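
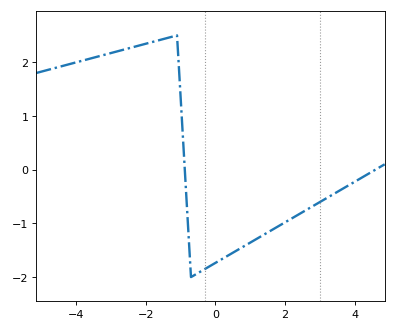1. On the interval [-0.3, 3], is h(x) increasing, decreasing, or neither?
increasing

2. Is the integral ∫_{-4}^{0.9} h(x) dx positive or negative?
positive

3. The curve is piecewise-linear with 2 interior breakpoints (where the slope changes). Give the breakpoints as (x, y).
(-1.1, 2.5); (-0.7, -2)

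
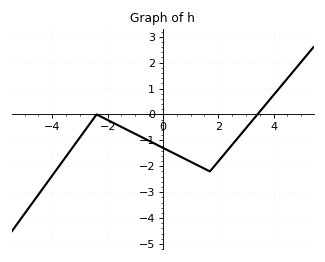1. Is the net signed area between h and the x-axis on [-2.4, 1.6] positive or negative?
negative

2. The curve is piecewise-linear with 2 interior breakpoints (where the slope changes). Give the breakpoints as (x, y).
(-2.4, 0); (1.7, -2.2)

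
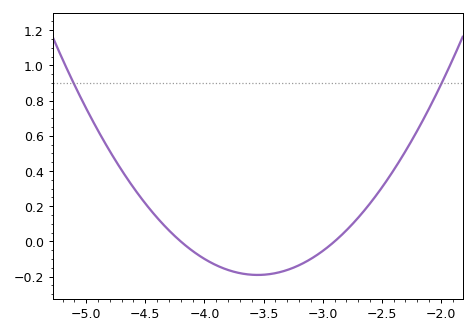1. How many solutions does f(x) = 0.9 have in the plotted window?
2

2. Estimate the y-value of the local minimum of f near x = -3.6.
-0.19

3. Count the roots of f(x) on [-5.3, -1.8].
2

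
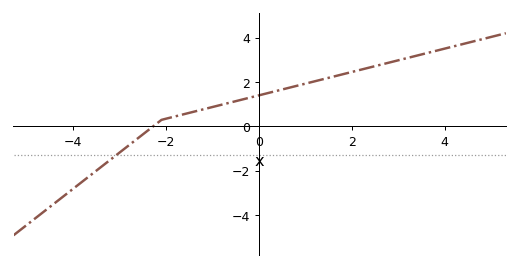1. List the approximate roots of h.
-2.2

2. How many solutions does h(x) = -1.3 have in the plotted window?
1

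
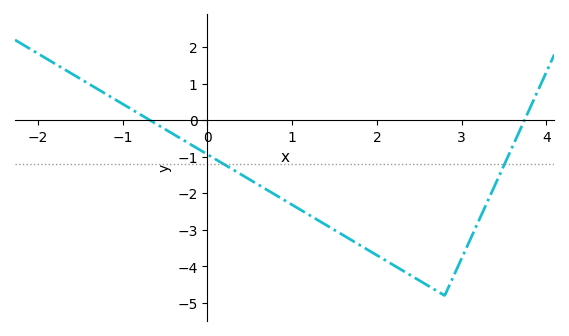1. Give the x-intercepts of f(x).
-0.678, 3.74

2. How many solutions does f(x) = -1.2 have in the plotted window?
2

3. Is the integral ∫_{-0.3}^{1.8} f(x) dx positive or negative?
negative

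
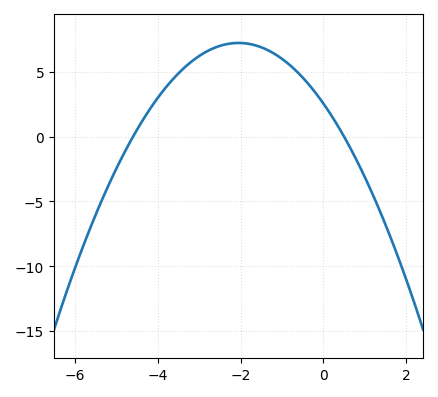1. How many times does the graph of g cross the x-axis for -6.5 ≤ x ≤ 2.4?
2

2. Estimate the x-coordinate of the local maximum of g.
-2.05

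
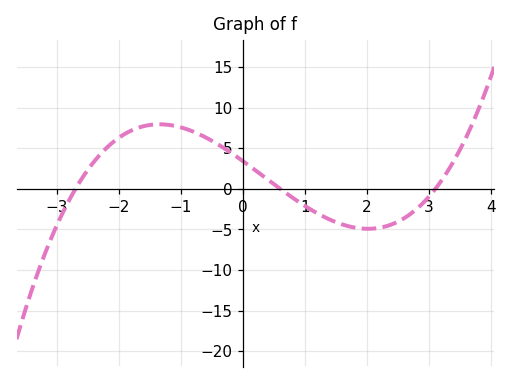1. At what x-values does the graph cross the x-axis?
-2.7, 0.6, 3.1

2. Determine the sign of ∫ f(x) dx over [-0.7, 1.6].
positive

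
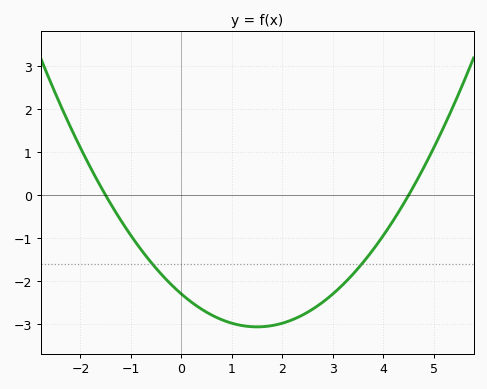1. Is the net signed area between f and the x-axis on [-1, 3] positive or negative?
negative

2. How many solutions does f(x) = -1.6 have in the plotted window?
2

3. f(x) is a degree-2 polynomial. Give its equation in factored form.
y = 0.34(x + 1.5)(x - 4.5)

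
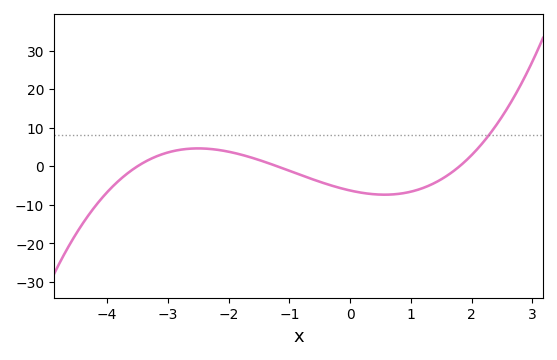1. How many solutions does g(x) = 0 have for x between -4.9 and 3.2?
3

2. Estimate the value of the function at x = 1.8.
0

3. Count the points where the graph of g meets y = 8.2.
1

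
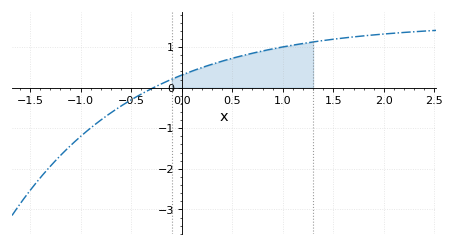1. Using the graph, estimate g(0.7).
0.849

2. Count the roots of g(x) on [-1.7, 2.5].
1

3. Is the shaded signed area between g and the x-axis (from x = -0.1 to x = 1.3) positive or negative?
positive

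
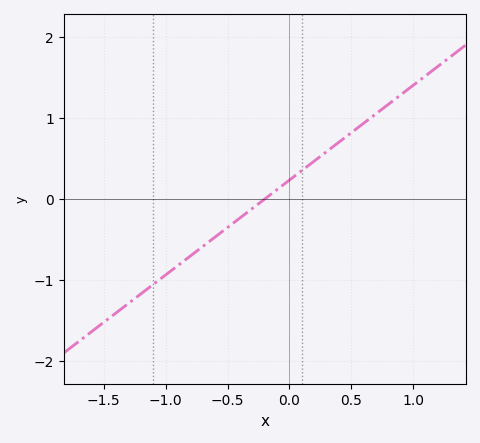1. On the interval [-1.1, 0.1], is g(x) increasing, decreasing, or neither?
increasing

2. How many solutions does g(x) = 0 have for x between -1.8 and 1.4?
1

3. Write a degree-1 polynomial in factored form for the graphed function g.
y = 1.17(x + 0.2)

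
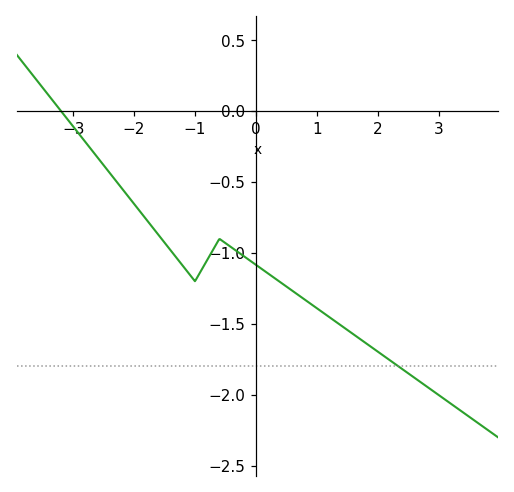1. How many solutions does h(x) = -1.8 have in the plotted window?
1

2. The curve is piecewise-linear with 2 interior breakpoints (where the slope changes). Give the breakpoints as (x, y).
(-1, -1.2); (-0.6, -0.9)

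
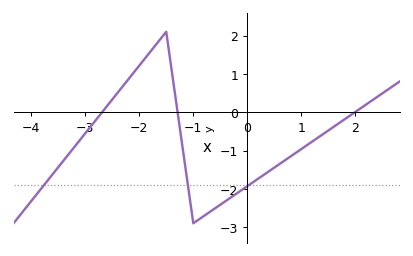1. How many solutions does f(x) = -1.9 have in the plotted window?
3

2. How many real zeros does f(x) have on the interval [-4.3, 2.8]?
3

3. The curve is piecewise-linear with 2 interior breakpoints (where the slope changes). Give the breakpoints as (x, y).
(-1.5, 2.1); (-1, -2.9)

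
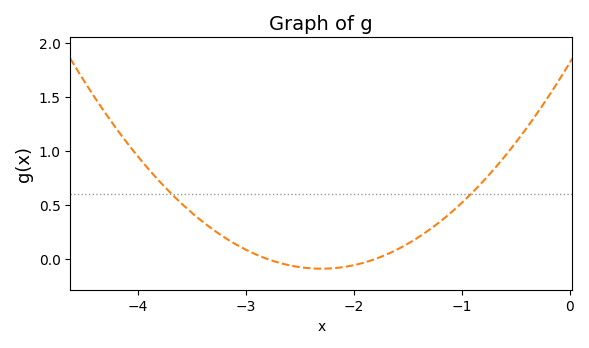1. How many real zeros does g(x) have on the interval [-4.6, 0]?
2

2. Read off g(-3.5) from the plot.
0.428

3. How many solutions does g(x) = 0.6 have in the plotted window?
2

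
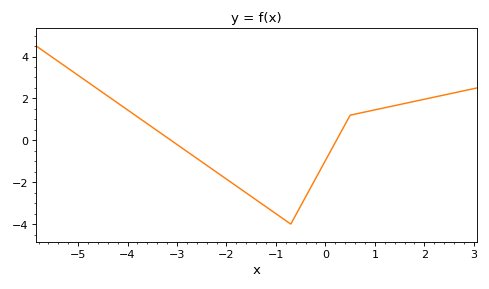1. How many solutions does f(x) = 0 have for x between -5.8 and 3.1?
2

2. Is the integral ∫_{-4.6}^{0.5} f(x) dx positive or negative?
negative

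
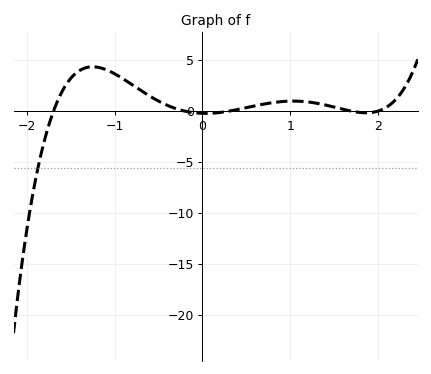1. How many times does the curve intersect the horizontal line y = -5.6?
1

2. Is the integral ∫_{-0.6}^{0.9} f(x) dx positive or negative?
positive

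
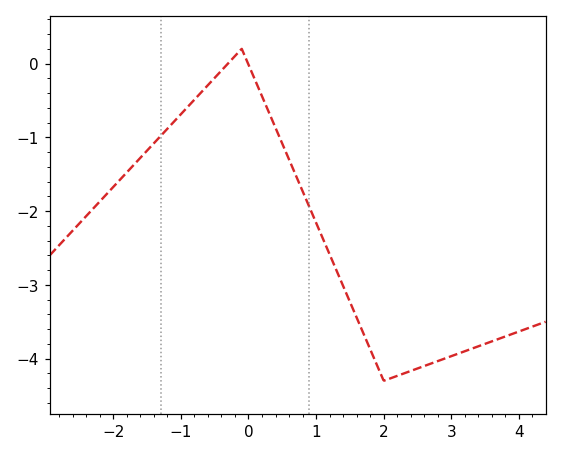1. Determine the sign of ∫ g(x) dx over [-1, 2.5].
negative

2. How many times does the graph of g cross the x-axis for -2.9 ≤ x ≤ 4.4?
2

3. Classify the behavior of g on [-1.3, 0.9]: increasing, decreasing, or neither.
neither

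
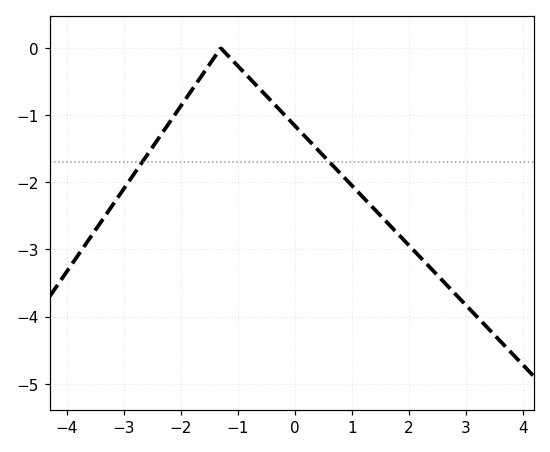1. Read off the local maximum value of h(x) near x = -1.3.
0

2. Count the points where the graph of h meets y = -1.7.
2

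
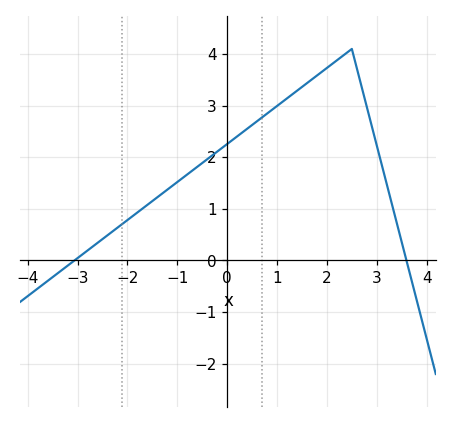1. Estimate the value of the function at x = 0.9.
2.9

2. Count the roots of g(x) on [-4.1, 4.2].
2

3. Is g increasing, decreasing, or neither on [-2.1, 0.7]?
increasing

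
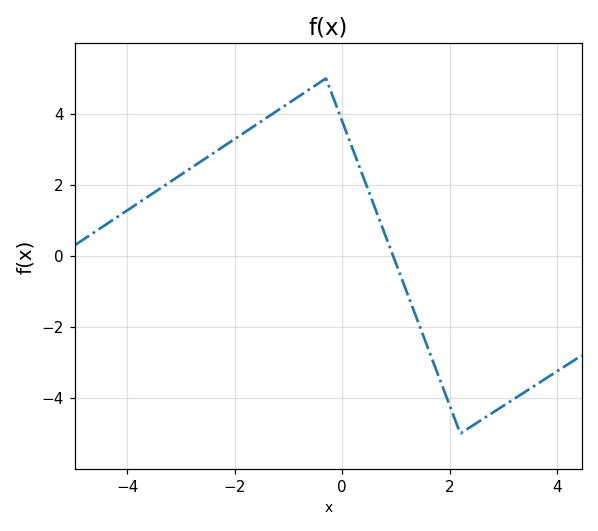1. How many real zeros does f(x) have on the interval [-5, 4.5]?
1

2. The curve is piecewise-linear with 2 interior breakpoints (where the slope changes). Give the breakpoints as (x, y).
(-0.3, 5); (2.2, -5)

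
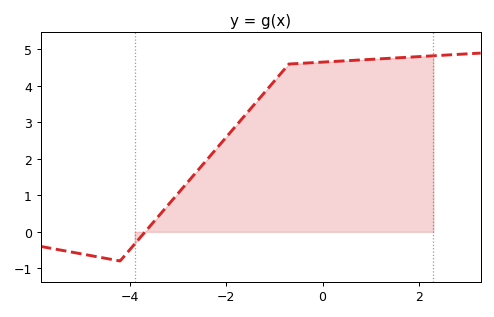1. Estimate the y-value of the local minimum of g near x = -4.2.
-0.8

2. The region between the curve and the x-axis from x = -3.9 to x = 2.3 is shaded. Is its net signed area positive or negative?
positive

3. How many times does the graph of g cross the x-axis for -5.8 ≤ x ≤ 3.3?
1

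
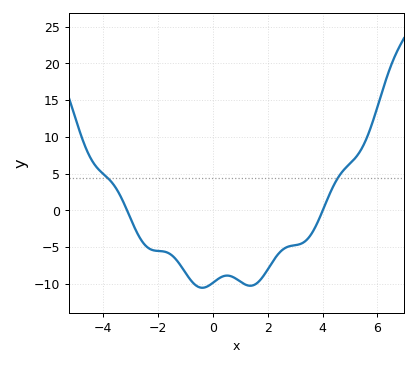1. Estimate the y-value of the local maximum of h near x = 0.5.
-8.87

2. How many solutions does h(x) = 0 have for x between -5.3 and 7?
2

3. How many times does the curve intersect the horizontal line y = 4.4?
2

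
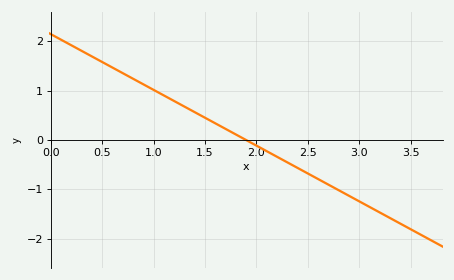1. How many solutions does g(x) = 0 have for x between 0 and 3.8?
1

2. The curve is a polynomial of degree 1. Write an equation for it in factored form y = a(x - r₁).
y = -1.13(x - 1.9)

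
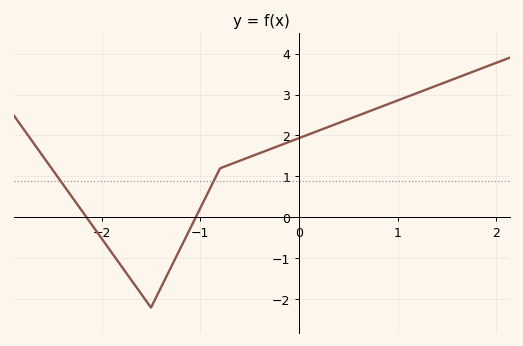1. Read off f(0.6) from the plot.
2.49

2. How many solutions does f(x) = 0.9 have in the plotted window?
2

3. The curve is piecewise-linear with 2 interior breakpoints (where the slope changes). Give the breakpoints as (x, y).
(-1.5, -2.2); (-0.8, 1.2)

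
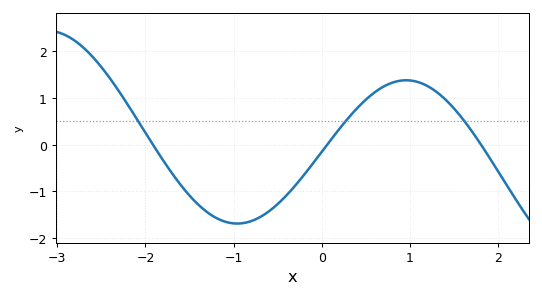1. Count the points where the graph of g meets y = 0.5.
3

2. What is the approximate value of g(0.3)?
0.564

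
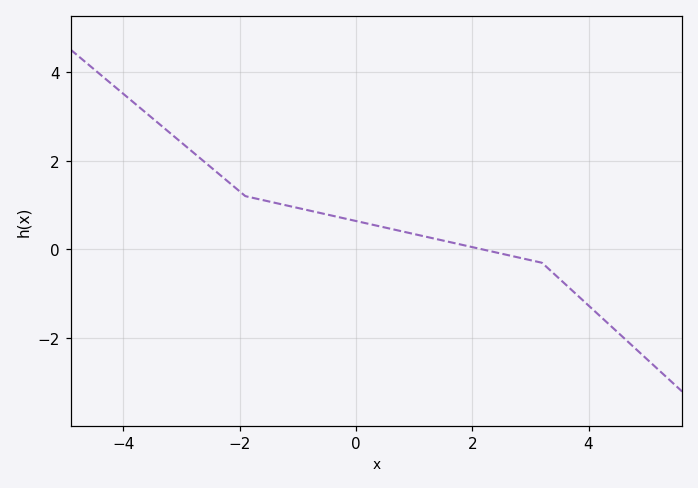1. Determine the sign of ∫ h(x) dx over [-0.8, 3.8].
positive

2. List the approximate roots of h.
2.18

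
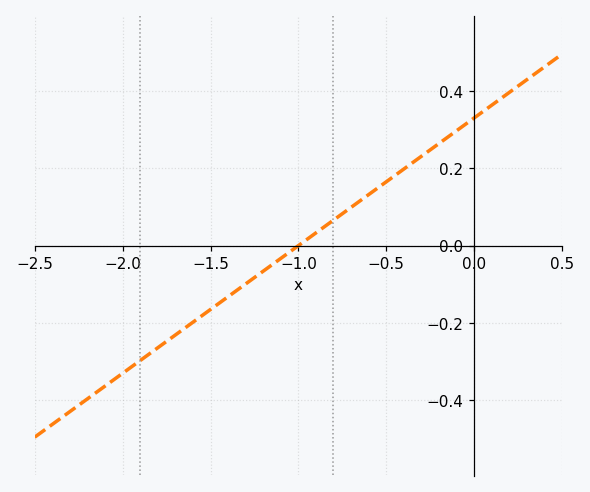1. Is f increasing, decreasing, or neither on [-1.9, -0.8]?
increasing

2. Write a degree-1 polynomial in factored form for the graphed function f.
y = 0.33(x + 1)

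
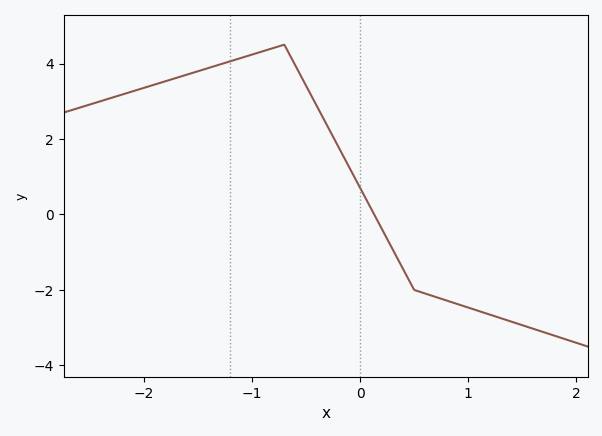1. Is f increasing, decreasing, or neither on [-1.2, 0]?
neither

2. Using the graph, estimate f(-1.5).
3.8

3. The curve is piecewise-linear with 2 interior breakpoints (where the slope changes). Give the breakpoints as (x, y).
(-0.7, 4.5); (0.5, -2)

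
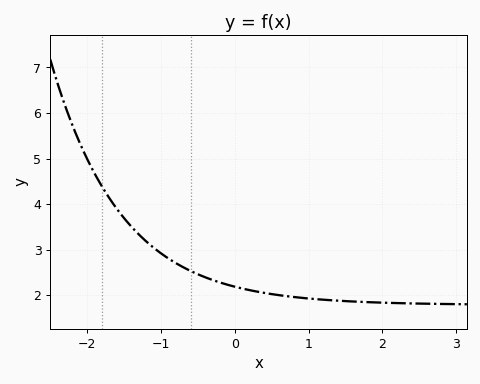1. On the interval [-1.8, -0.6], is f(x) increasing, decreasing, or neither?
decreasing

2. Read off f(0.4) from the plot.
2.05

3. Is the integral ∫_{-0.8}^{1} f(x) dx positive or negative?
positive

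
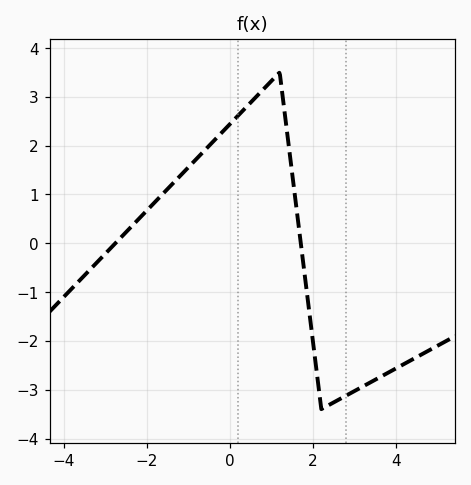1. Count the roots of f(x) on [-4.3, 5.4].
2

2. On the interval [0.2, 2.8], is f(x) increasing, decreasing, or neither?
neither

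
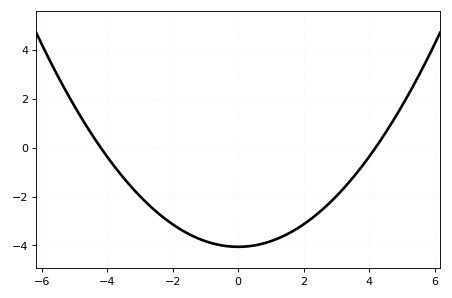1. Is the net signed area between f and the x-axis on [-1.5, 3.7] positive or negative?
negative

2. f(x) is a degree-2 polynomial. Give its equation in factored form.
y = 0.23(x + 4.2)(x - 4.2)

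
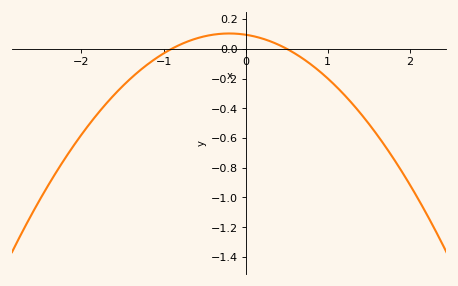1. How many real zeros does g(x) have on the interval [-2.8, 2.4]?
2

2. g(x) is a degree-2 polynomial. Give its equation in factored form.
y = -0.21(x + 0.9)(x - 0.5)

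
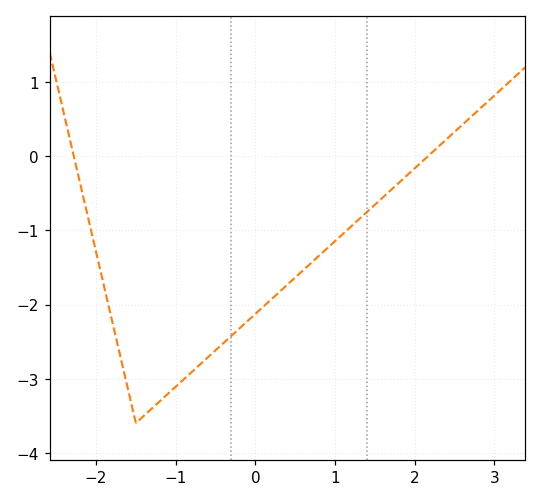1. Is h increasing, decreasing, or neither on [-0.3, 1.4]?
increasing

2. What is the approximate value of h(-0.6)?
-2.7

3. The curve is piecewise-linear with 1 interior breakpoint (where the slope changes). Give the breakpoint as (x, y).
(-1.5, -3.6)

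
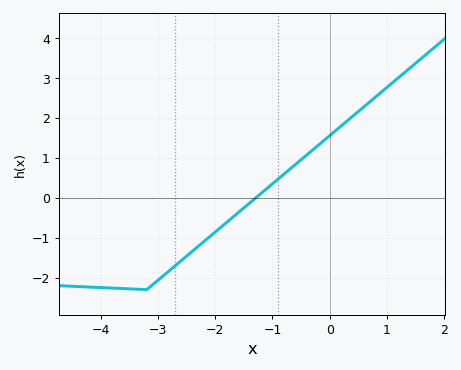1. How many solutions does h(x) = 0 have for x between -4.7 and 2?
1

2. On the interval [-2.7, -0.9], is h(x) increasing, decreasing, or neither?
increasing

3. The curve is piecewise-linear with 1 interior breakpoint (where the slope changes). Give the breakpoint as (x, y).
(-3.2, -2.3)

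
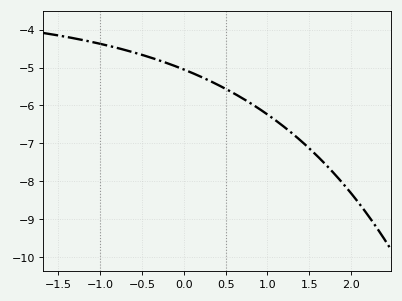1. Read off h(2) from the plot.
-8.31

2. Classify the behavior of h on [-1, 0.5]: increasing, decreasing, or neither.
decreasing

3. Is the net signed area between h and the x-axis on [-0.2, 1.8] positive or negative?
negative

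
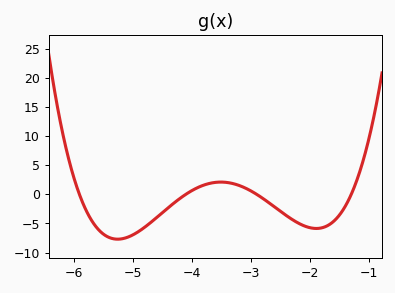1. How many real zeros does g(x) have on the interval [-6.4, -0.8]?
4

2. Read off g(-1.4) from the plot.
-2.02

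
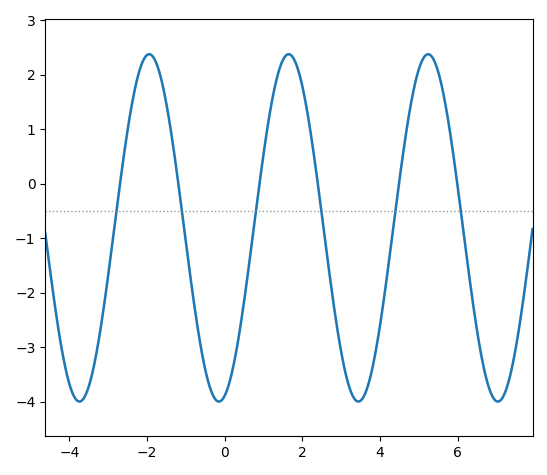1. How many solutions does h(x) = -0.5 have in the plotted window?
6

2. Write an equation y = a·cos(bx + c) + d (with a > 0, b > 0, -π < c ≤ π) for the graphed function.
y = 3.19cos(1.8x - 2.9) - 0.81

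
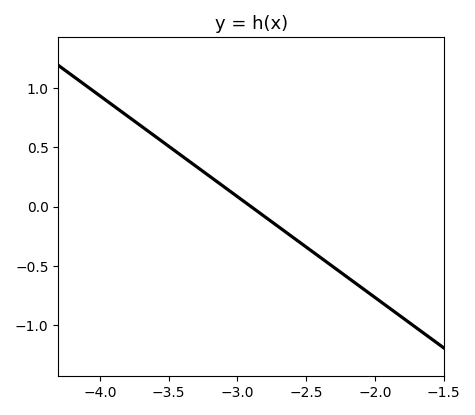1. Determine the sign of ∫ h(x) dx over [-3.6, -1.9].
negative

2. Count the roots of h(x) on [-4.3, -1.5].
1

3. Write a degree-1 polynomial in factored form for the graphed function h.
y = -0.85(x + 2.9)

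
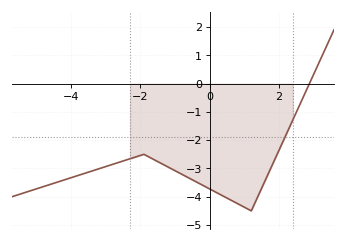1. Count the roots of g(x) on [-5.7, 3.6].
1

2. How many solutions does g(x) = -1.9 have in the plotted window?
1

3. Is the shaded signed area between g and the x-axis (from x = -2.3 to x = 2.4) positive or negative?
negative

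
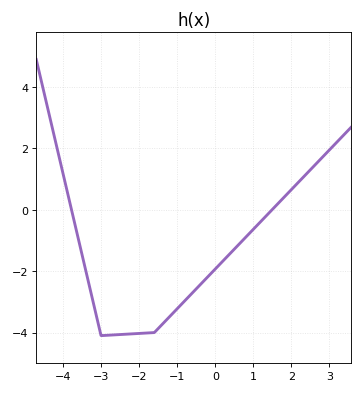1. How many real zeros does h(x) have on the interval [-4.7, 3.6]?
2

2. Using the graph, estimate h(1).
-0.6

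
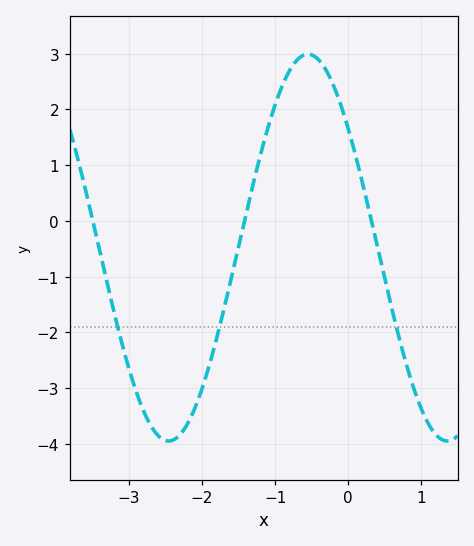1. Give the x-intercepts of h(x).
-3.5, -1.4, 0.3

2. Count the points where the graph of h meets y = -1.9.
3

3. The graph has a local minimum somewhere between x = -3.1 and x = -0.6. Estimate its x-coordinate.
-2.5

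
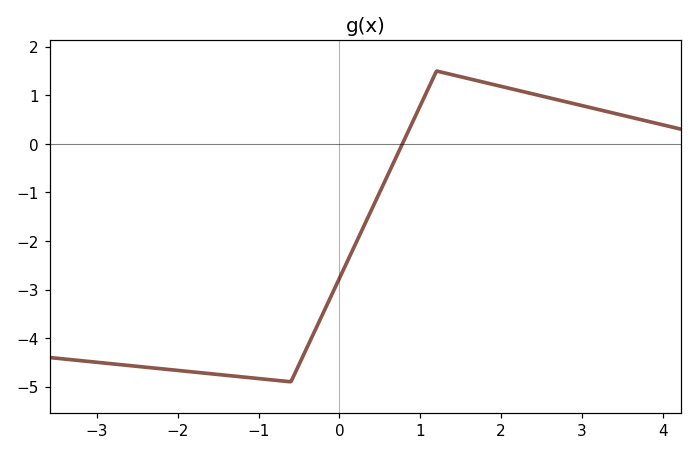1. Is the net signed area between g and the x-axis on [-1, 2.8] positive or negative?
negative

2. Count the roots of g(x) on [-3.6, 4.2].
1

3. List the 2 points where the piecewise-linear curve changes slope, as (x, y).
(-0.6, -4.9); (1.2, 1.5)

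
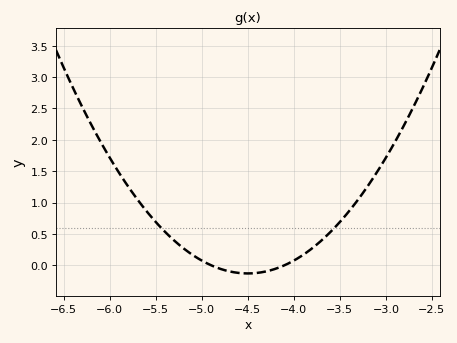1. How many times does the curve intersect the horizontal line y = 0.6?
2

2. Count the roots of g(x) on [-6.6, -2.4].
2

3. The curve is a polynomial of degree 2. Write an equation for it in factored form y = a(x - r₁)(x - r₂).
y = 0.82(x + 4.9)(x + 4.1)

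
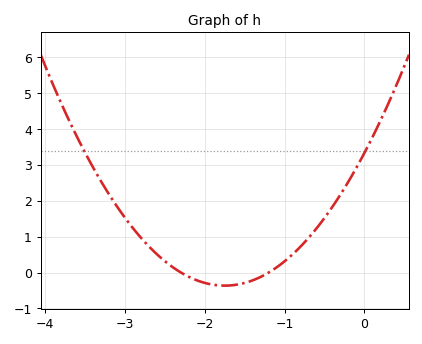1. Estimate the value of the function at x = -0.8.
0.7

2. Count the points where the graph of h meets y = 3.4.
2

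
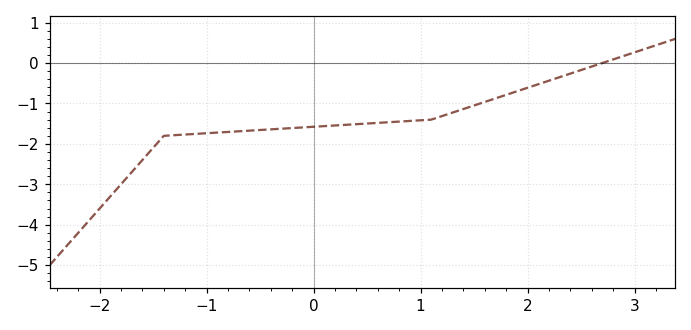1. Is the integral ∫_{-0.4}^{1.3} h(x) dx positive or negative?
negative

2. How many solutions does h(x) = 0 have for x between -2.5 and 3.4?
1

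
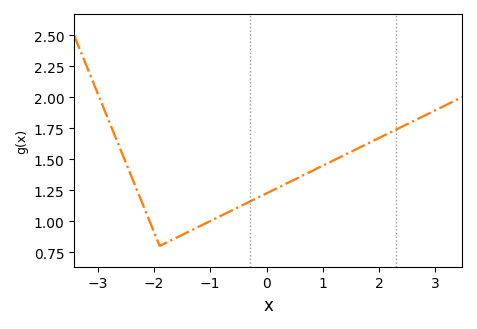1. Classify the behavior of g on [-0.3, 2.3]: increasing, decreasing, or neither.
increasing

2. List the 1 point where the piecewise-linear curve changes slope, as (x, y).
(-1.9, 0.8)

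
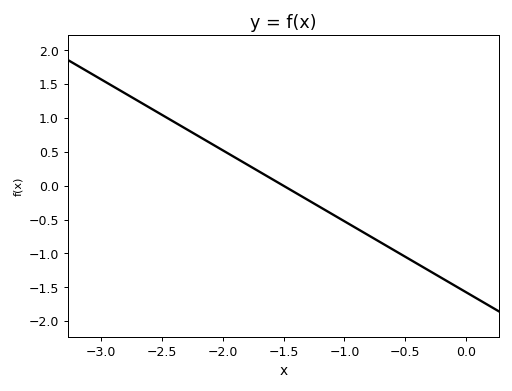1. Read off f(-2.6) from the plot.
1.15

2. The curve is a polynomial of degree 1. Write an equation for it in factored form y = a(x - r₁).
y = -1.05(x + 1.5)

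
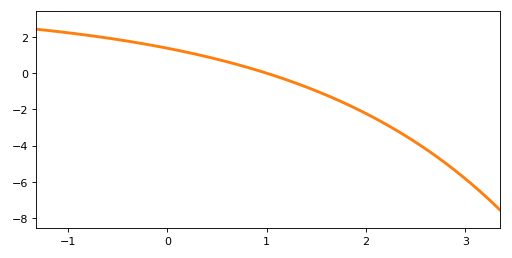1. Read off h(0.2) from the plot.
1.15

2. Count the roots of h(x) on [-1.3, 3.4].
1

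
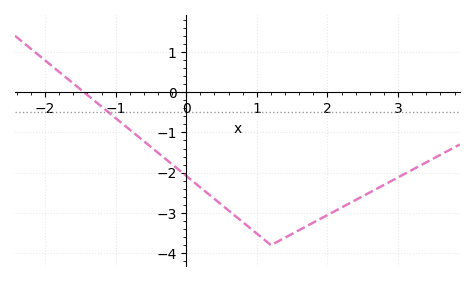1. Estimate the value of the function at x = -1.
-0.6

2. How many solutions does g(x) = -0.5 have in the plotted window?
1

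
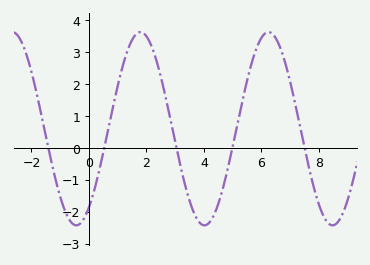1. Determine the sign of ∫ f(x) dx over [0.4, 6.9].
positive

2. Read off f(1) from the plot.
1.9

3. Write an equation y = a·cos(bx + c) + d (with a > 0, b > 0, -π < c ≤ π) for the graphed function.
y = 3.03cos(1.4x - 2.5) + 0.6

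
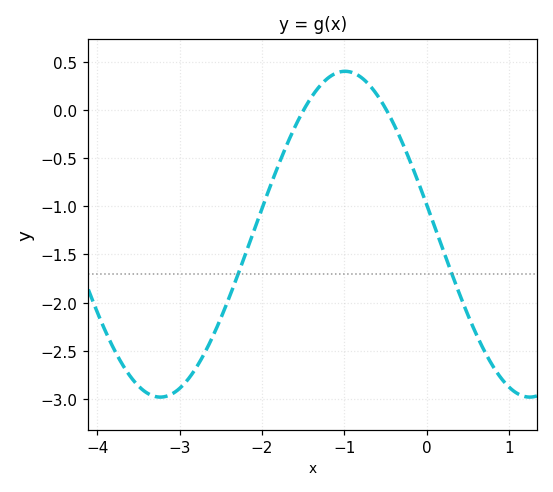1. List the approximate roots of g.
-1.49, -0.491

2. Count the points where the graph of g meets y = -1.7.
2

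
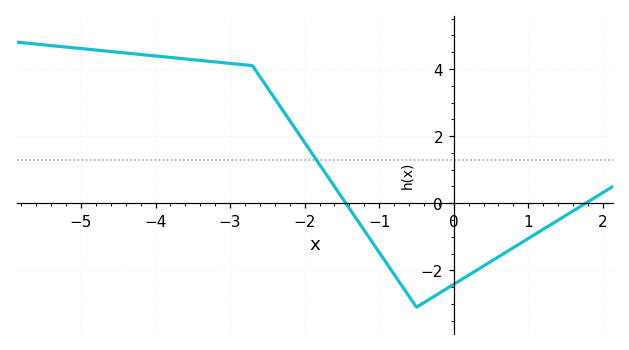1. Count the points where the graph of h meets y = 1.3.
1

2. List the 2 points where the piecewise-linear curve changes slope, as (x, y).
(-2.7, 4.1); (-0.5, -3.1)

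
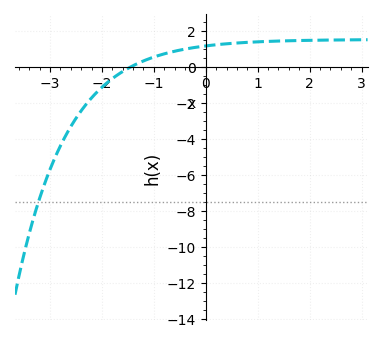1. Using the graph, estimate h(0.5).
1.31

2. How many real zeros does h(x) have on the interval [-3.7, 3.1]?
1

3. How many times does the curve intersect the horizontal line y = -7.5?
1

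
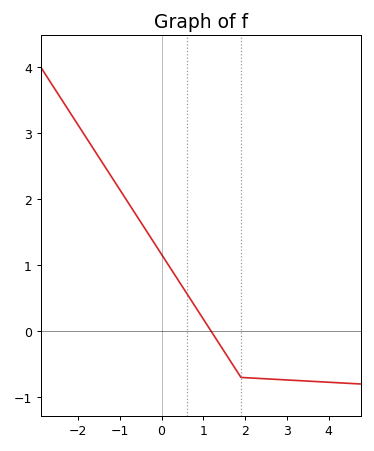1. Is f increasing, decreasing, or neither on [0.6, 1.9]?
decreasing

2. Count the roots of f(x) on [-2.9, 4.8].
1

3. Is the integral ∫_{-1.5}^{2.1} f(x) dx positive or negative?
positive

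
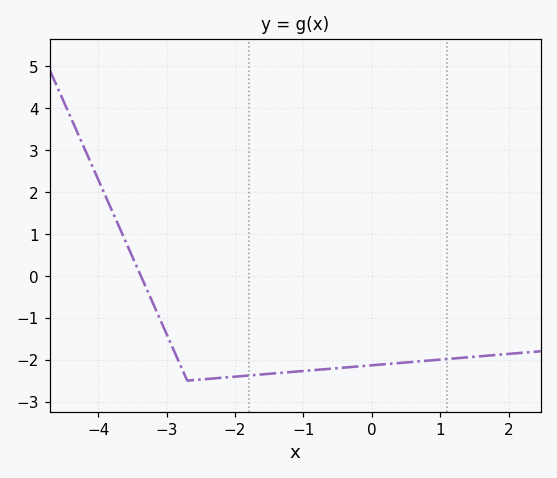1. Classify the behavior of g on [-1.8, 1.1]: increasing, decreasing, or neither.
increasing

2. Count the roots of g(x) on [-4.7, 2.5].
1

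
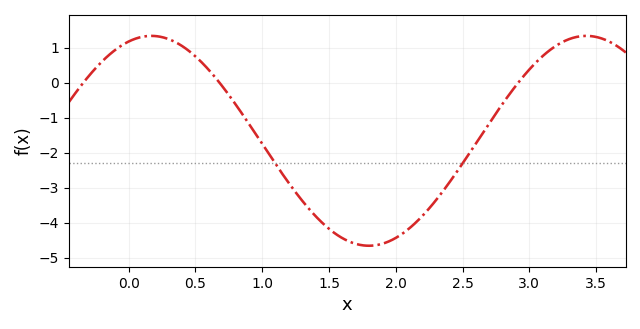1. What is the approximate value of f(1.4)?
-3.8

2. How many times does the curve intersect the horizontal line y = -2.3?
2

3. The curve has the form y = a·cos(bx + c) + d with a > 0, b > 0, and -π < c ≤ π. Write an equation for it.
y = 3cos(1.9x - 0.33) - 1.66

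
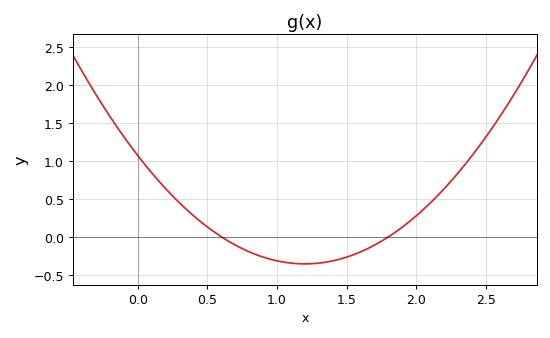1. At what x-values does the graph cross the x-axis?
0.6, 1.8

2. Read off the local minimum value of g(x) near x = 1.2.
-0.35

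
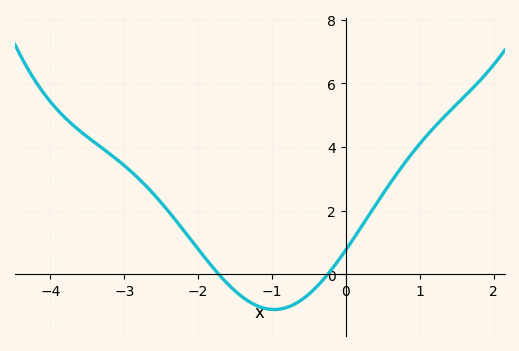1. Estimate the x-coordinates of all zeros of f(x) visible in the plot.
-1.7, -0.2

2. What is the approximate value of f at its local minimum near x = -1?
-1.2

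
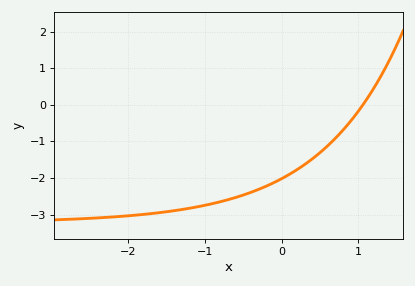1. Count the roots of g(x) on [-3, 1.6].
1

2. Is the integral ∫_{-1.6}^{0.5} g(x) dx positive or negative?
negative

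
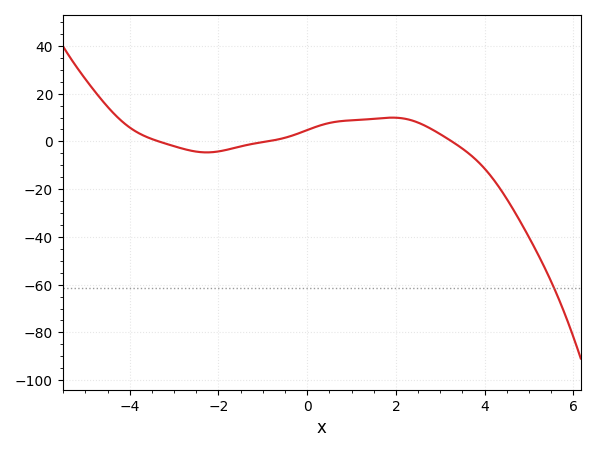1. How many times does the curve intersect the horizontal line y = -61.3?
1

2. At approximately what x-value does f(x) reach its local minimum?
-2.26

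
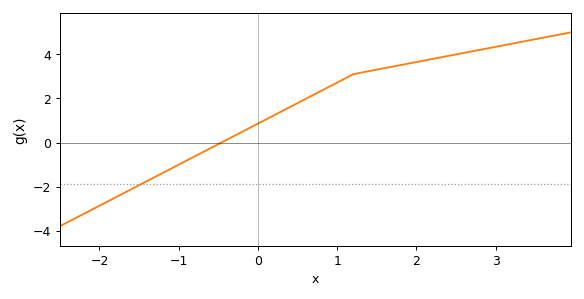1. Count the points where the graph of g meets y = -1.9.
1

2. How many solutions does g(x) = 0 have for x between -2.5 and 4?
1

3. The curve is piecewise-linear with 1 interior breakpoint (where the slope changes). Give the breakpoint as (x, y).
(1.2, 3.1)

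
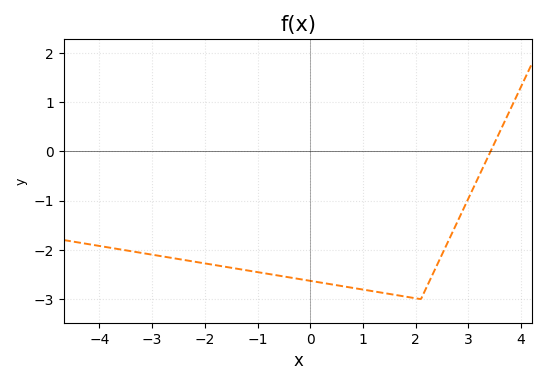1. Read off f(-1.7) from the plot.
-2.33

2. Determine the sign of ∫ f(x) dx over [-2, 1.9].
negative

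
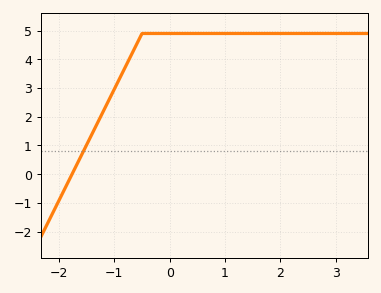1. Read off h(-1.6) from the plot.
0.632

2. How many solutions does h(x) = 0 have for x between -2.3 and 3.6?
1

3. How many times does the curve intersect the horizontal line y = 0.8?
1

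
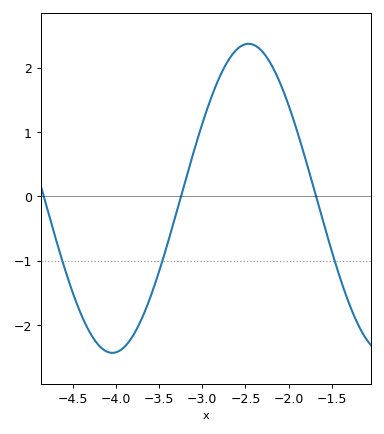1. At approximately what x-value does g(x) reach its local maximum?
-2.46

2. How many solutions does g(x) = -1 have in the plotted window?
3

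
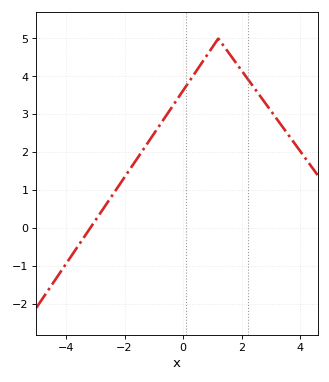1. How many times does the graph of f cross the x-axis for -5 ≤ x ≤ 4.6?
1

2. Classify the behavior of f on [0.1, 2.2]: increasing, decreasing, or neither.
neither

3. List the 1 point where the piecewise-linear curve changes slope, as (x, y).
(1.2, 5)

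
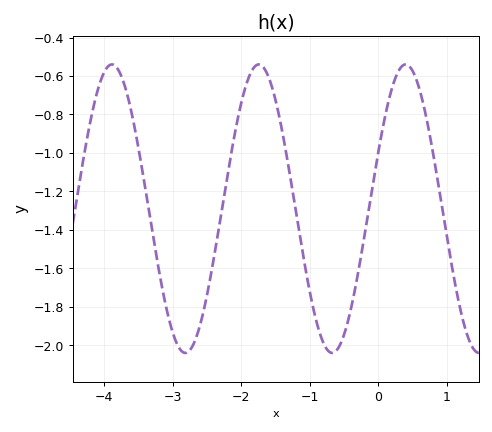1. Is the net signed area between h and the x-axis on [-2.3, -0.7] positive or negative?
negative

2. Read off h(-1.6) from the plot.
-0.606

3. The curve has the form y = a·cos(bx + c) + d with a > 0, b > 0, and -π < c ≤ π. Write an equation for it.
y = 0.75cos(2.93x - 1.17) - 1.29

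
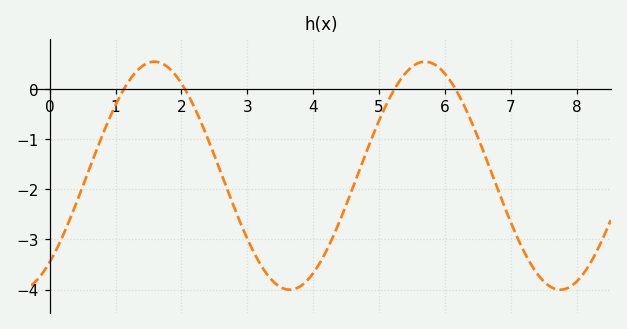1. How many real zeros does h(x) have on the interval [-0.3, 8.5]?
4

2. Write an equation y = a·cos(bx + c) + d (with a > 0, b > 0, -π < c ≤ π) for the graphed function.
y = 2.27cos(1.53x - 2.43) - 1.73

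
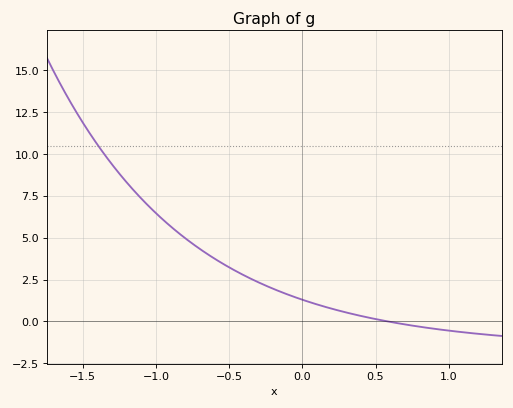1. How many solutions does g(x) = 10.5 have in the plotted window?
1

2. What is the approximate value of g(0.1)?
1.02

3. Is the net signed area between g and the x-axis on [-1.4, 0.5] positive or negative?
positive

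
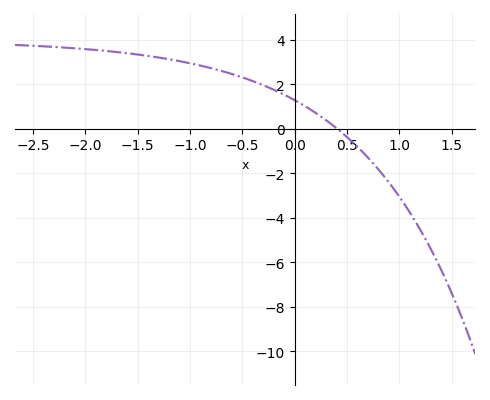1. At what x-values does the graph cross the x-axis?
0.4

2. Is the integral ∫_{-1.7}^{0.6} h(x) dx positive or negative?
positive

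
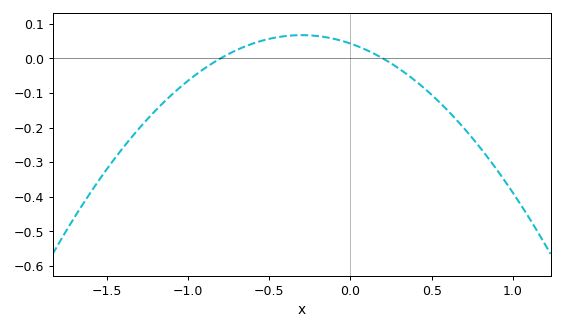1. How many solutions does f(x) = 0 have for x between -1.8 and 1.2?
2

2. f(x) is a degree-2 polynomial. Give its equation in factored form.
y = -0.27(x + 0.8)(x - 0.2)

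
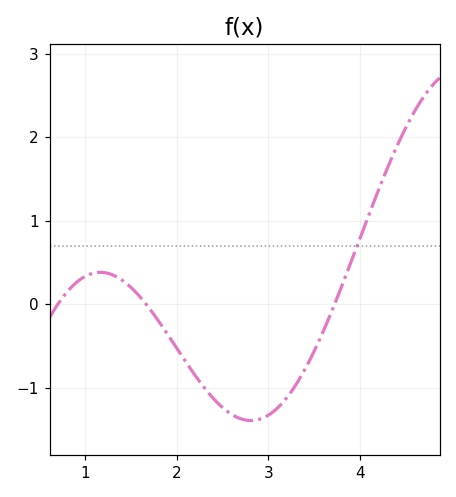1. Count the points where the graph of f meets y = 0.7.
1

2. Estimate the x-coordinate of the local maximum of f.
1.17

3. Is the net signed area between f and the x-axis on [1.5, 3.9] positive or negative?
negative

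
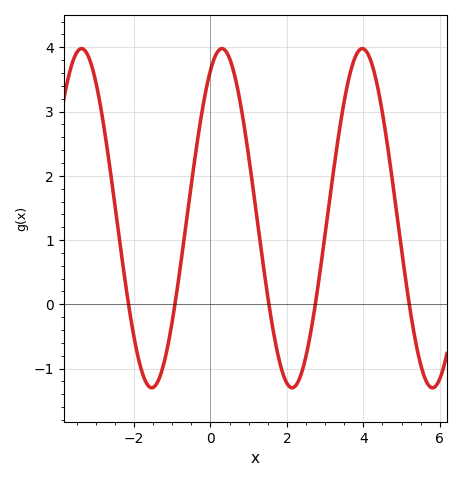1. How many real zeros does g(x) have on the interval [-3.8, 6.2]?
5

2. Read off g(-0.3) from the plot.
2.7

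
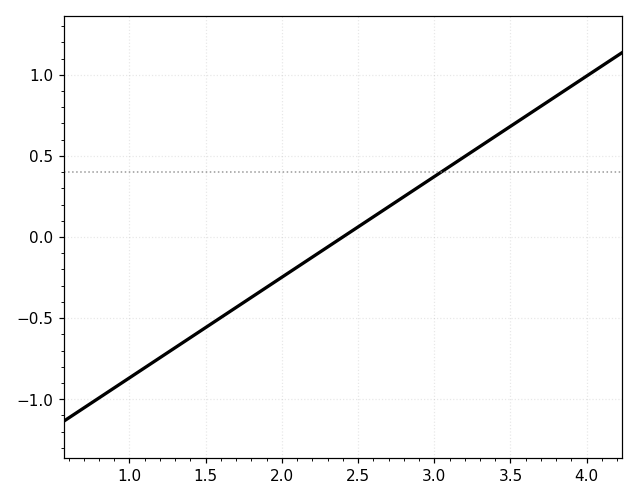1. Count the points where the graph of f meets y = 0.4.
1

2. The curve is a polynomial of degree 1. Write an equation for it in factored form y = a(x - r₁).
y = 0.62(x - 2.4)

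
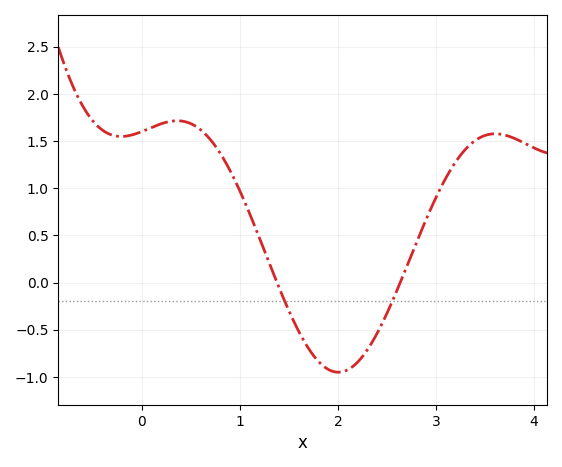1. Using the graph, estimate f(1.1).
0.731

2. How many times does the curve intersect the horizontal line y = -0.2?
2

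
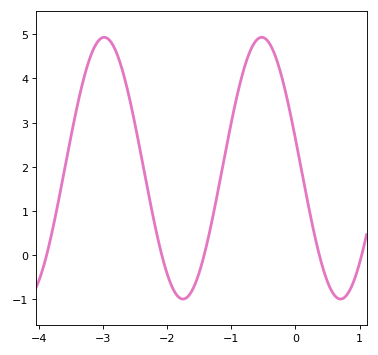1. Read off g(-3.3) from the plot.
3.98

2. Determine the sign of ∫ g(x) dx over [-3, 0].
positive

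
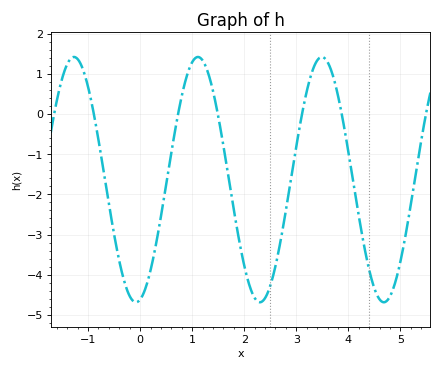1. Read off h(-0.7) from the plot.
-1.42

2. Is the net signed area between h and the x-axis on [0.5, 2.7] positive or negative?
negative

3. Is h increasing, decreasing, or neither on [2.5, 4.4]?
neither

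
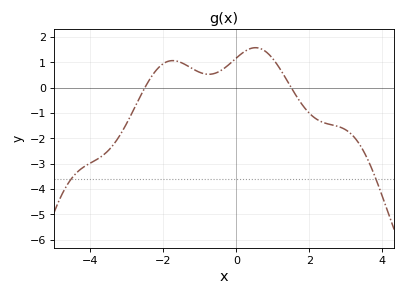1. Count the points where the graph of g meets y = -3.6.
2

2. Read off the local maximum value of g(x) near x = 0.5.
1.6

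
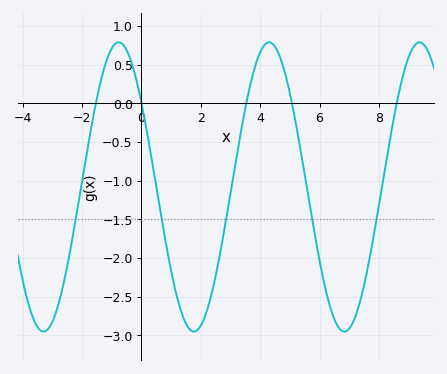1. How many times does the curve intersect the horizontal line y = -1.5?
5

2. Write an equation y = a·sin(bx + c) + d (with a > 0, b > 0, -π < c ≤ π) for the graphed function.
y = 1.87sin(1.2x + 2.5) - 1.08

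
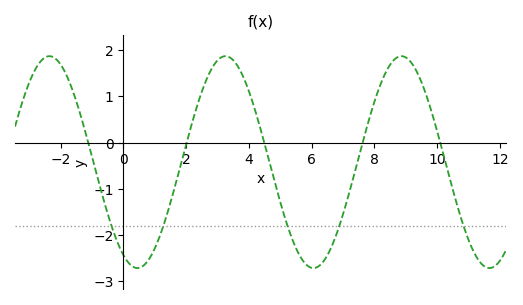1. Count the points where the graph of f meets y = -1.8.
5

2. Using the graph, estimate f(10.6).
-1.26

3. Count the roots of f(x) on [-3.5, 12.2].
5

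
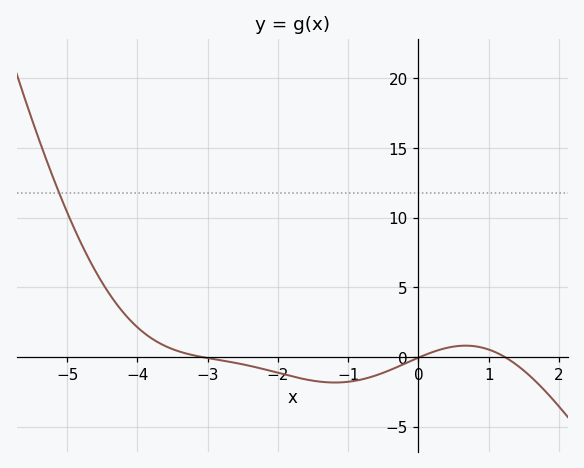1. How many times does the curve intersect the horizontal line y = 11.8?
1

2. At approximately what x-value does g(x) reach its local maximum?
0.672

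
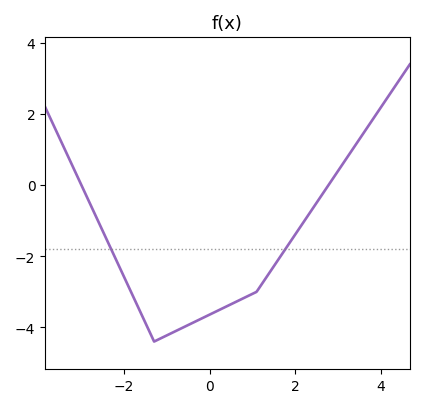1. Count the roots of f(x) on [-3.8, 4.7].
2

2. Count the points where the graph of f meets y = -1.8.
2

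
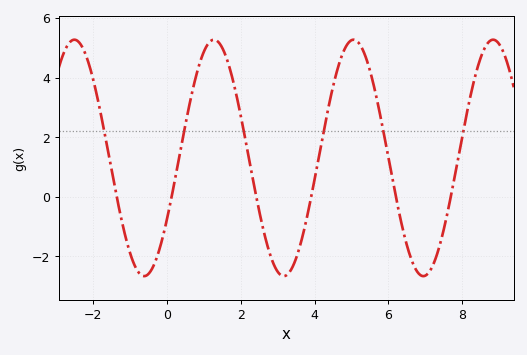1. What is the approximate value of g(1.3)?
5.2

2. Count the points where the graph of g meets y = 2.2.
6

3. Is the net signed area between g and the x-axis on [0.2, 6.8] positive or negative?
positive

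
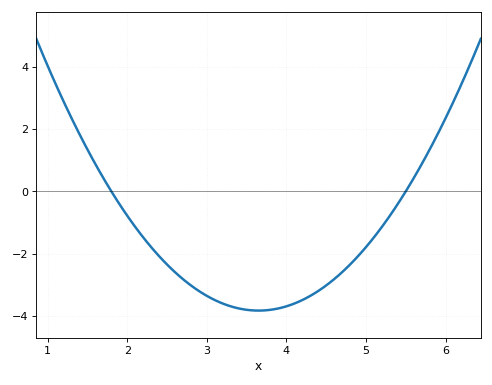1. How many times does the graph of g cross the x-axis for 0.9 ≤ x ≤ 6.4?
2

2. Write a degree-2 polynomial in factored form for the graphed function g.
y = 1.12(x - 1.8)(x - 5.5)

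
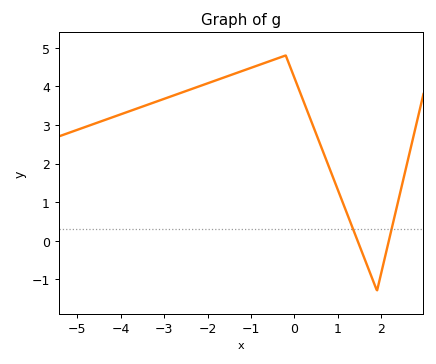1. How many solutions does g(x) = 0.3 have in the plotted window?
2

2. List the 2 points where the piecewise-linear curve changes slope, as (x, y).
(-0.2, 4.8); (1.9, -1.3)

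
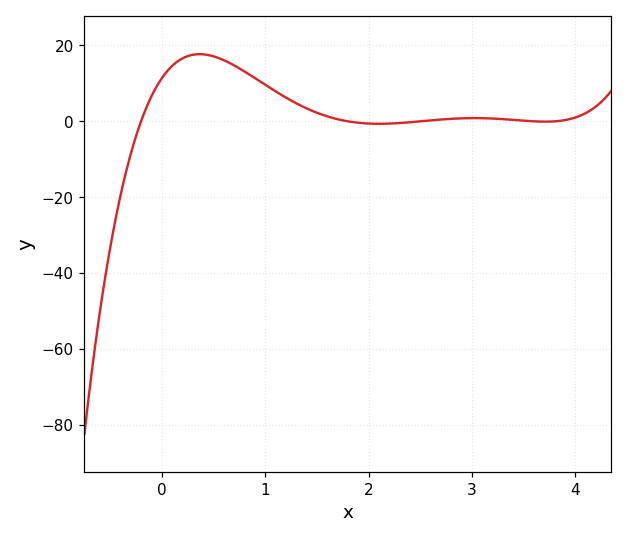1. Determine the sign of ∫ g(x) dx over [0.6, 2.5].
positive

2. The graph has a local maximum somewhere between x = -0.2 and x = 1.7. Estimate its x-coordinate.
0.366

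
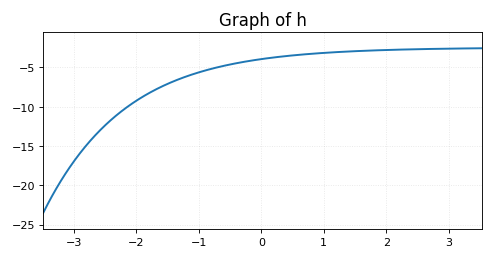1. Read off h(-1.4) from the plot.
-6.75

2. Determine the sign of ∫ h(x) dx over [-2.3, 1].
negative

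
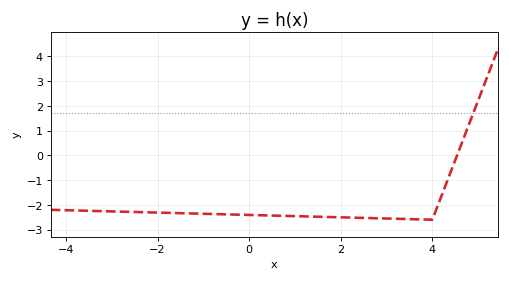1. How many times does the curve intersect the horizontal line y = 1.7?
1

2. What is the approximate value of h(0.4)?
-2.4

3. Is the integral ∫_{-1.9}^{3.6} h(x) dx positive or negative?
negative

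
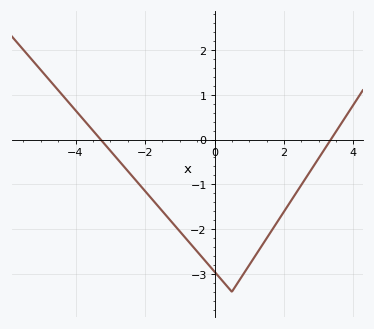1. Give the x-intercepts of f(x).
-3.28, 3.35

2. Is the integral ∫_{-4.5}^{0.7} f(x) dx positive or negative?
negative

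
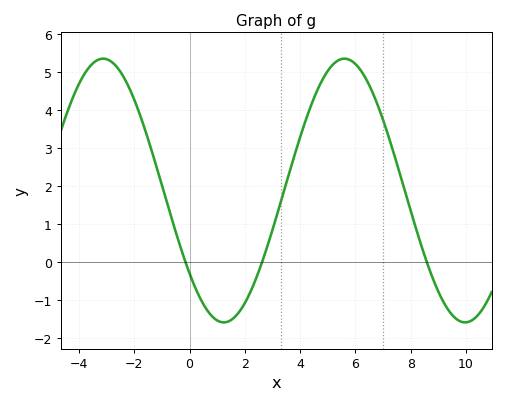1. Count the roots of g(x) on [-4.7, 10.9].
3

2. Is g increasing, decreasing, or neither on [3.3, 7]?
neither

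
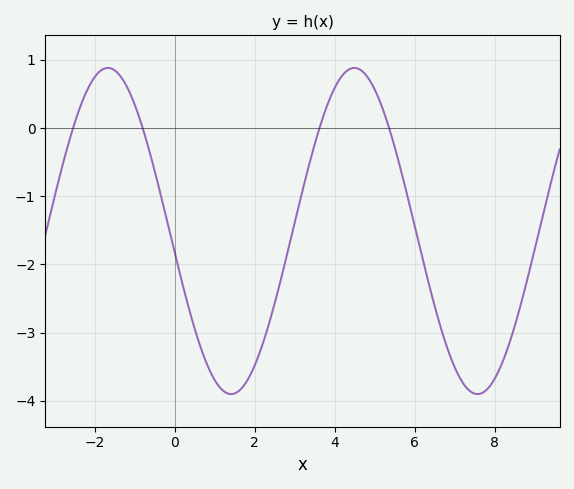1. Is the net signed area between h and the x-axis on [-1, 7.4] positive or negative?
negative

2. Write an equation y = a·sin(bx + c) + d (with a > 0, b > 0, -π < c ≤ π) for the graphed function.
y = 2.39sin(1.02x - 3.01) - 1.51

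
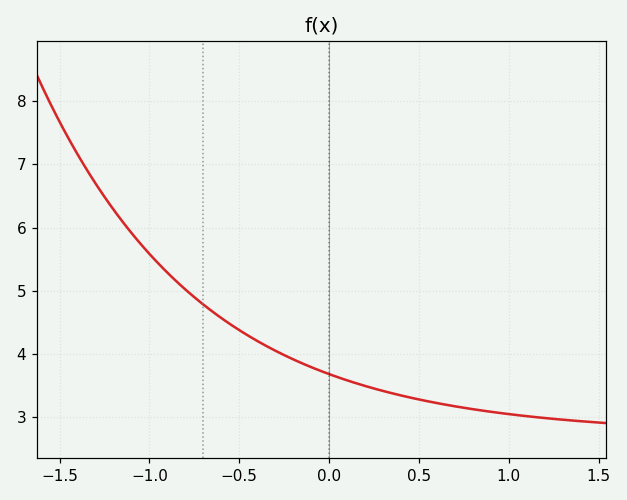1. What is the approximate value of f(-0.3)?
4.1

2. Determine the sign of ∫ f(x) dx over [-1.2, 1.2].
positive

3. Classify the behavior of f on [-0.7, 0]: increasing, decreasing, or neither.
decreasing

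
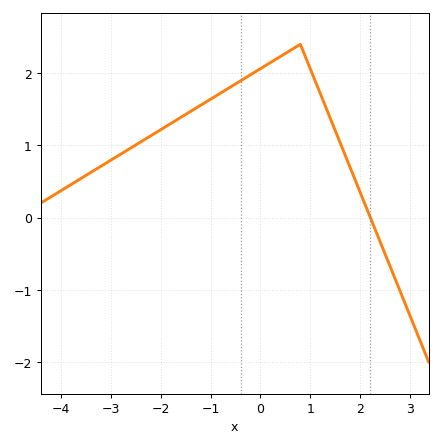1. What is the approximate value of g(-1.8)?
1.3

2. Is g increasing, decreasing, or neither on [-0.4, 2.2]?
neither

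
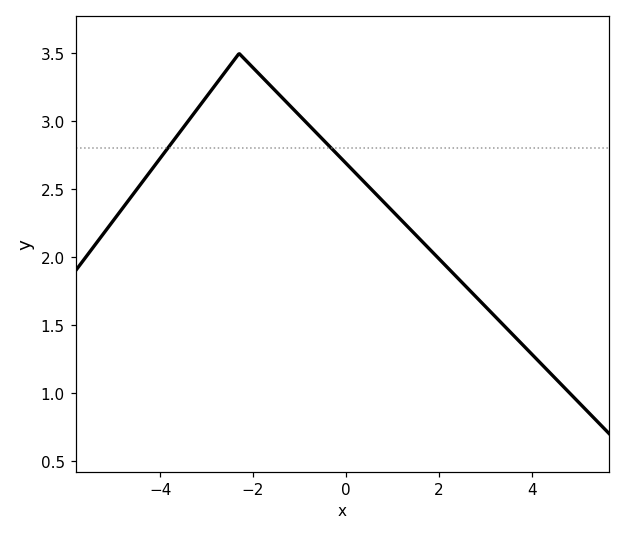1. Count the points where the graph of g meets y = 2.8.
2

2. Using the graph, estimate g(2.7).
1.74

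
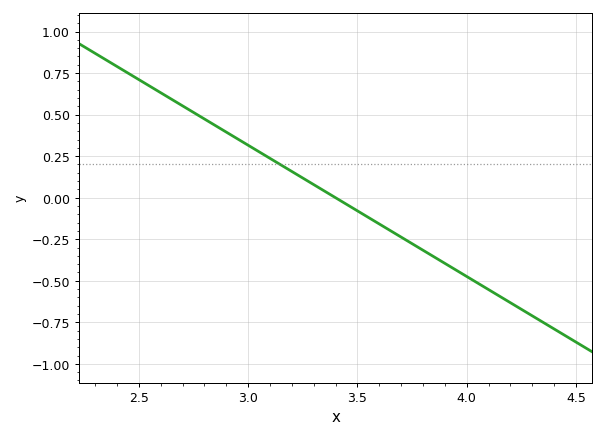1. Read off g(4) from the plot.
-0.45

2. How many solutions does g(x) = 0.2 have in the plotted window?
1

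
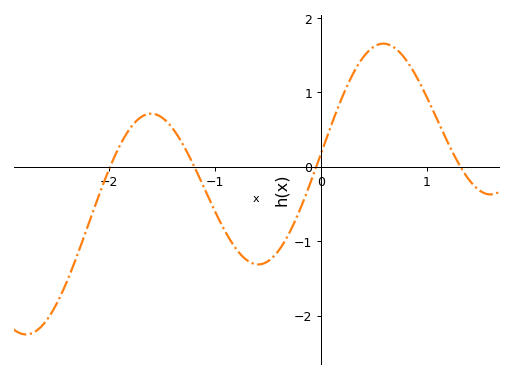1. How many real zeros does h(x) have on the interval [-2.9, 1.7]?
4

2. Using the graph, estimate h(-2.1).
-0.417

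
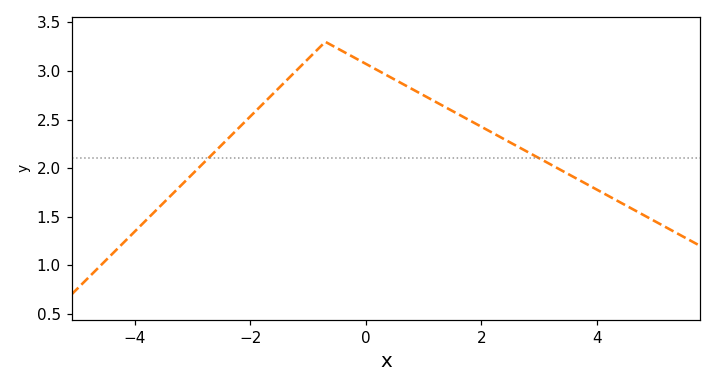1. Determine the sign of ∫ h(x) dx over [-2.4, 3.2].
positive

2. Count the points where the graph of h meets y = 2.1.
2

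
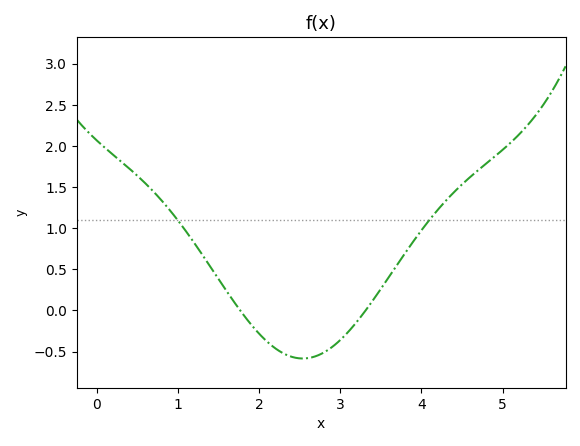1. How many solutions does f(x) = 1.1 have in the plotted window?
2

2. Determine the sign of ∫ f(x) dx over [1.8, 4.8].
positive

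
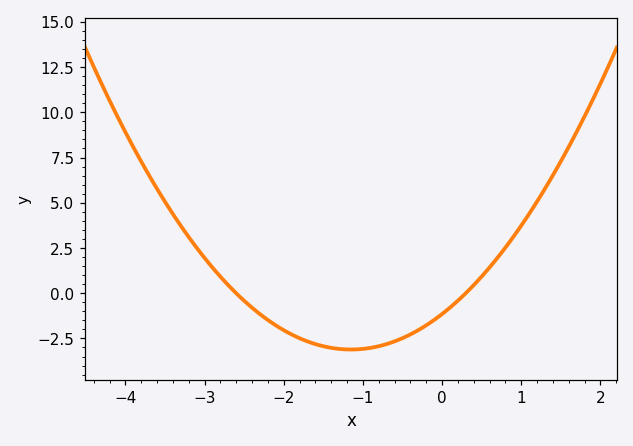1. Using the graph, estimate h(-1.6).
-2.81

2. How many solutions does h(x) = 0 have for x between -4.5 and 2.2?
2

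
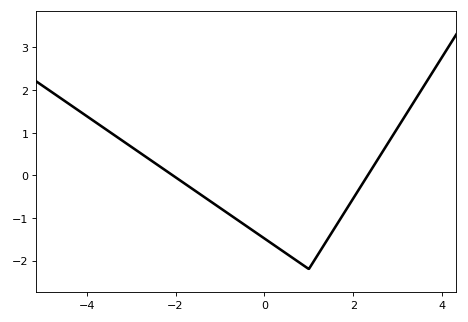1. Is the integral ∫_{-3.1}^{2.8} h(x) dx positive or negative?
negative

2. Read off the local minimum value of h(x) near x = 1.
-2.2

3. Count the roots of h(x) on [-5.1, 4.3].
2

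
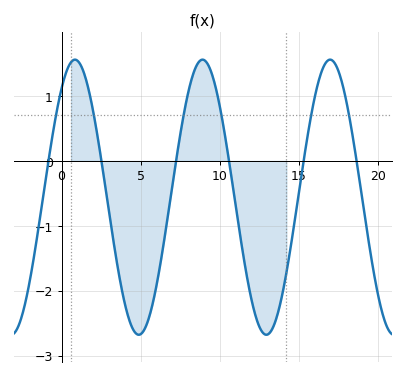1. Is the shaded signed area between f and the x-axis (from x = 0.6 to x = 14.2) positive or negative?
negative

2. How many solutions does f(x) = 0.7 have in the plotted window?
6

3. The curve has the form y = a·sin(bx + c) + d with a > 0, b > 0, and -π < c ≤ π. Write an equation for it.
y = 2.12sin(0.78x + 0.91) - 0.56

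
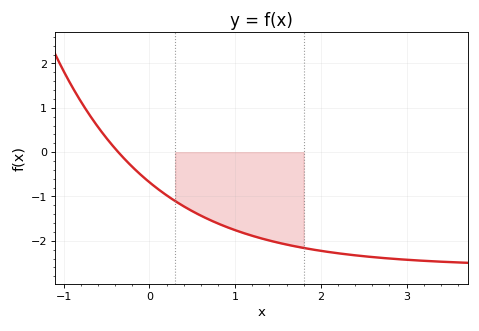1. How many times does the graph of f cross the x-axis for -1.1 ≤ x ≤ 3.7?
1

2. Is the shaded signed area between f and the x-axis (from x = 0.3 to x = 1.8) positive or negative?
negative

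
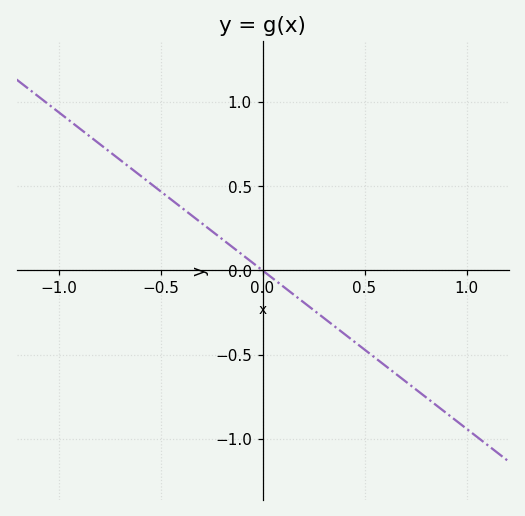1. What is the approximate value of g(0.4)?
-0.376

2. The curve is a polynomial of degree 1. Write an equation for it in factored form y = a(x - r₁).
y = -0.94(x - 0)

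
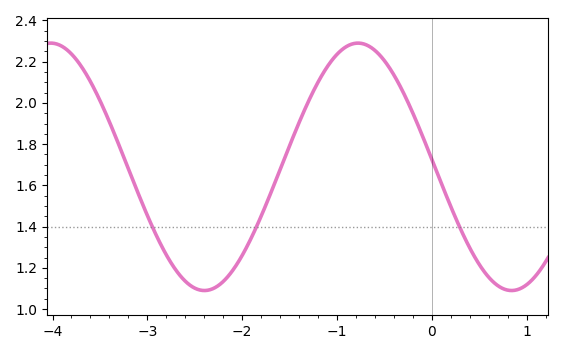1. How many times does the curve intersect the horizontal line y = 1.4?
3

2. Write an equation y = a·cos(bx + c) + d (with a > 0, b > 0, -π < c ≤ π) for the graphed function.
y = 0.6cos(1.9x + 1.5) + 1.69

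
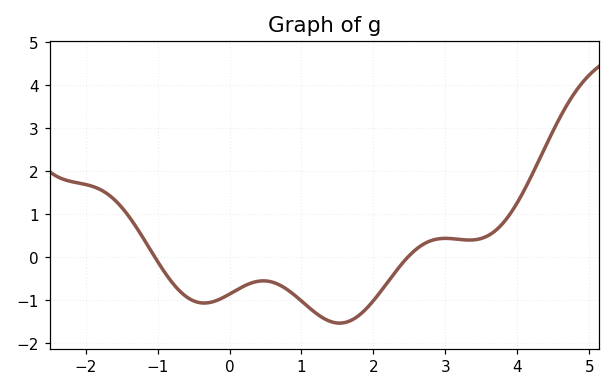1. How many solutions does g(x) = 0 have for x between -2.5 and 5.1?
2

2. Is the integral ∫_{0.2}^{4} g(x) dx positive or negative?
negative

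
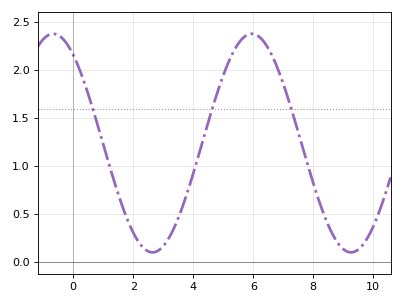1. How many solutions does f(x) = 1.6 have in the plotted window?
3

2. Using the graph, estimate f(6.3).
2.3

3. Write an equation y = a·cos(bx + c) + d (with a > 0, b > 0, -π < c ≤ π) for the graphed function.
y = 1.14cos(0.95x + 0.63) + 1.24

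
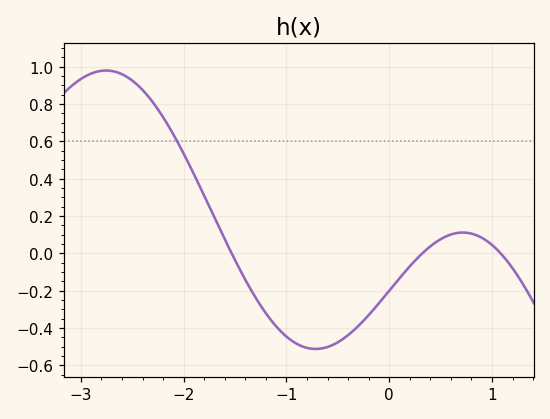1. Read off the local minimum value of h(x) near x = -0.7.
-0.52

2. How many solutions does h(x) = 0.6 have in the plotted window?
1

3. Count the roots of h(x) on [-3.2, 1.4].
3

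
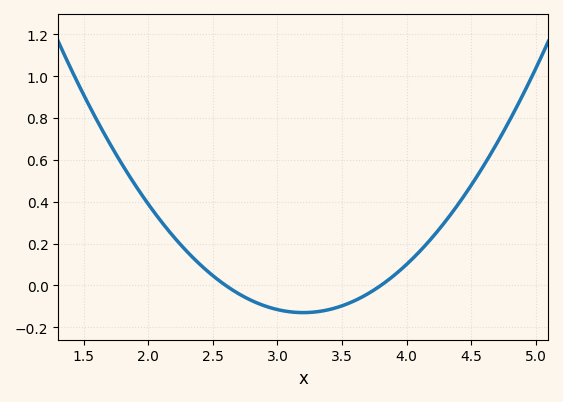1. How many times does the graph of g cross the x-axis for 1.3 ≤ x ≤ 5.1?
2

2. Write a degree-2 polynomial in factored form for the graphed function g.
y = 0.36(x - 2.6)(x - 3.8)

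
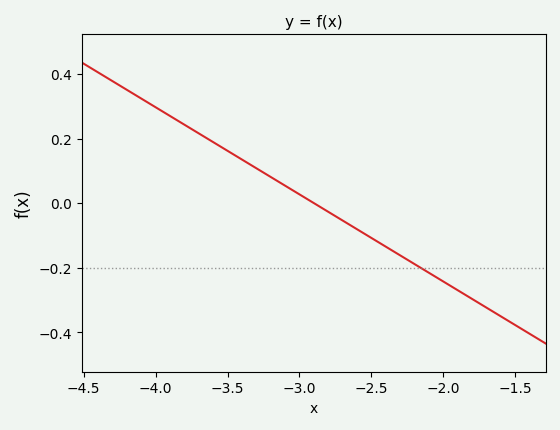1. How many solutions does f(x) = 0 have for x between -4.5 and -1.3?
1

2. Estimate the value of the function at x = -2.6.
-0.08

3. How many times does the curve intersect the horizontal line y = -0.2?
1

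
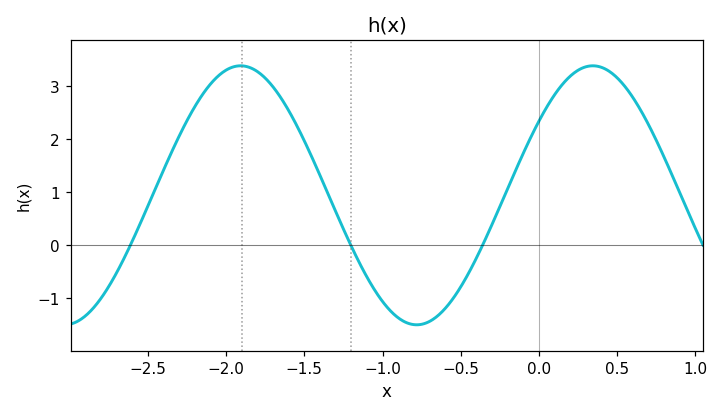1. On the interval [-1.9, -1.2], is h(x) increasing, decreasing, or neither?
decreasing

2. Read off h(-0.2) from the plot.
1.07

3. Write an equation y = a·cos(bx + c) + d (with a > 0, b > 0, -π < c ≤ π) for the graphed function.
y = 2.45cos(2.79x - 0.962) + 0.94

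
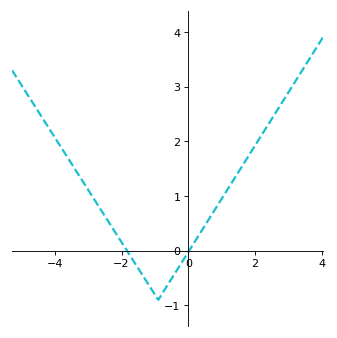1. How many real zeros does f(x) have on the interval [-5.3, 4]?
2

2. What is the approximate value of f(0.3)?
0.268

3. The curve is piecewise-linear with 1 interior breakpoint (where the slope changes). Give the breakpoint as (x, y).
(-0.9, -0.9)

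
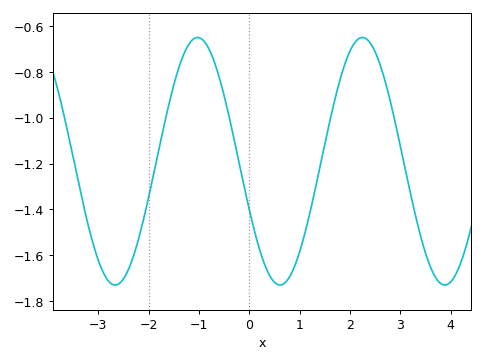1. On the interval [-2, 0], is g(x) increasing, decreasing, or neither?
neither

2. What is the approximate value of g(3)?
-1.12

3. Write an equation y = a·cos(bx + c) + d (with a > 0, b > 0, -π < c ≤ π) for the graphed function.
y = 0.54cos(1.92x + 1.97) - 1.19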